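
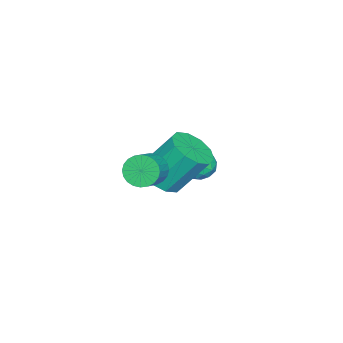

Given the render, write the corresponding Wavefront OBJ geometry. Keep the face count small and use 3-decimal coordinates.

v -1.206 -2.006 -0.336
v -0.387 -2.426 0.169
v -0.854 -1.233 1.92
v -1.674 -0.814 1.416
v -0.181 -1.893 -0.14
v -0.648 -0.7 1.612
v -0.367 -1.403 -0.523
v -0.834 -0.211 1.229
v -0.874 -1.144 -0.834
v -1.341 0.049 0.917
v -1.508 -1.214 -0.956
v -1.975 -0.021 0.796
v -2.026 -1.587 -0.84
v -2.493 -0.394 0.911
v -2.232 -2.12 -0.532
v -2.699 -0.927 1.22
v -2.046 -2.609 -0.149
v -2.513 -1.417 1.603
v -1.539 -2.869 0.163
v -2.006 -1.676 1.914
v -0.905 -2.799 0.284
v -1.372 -1.606 2.036
v 0.701 -1.556 1.447
v 0.992 -1.132 0.874
v 1.911 -1.08 1.38
v 1.619 -1.504 1.953
v 0.881 -0.919 1.054
v 1.8 -0.867 1.56
v 0.743 -0.803 1.294
v 1.661 -0.751 1.8
v 0.597 -0.801 1.557
v 1.516 -0.749 2.063
v 0.468 -0.914 1.803
v 1.387 -0.862 2.309
v 0.374 -1.125 1.995
v 1.293 -1.073 2.501
v 0.33 -1.402 2.104
v 1.248 -1.35 2.61
v 0.342 -1.702 2.113
v 1.261 -1.65 2.619
v 0.409 -1.98 2.02
v 1.328 -1.928 2.526
v 0.52 -2.193 1.84
v 1.439 -2.141 2.346
v 0.659 -2.309 1.6
v 1.577 -2.257 2.106
v 0.804 -2.311 1.337
v 1.723 -2.259 1.843
v 0.933 -2.198 1.091
v 1.852 -2.146 1.597
v 1.027 -1.987 0.899
v 1.946 -1.935 1.405
v 1.072 -1.71 0.79
v 1.99 -1.658 1.296
v 1.059 -1.41 0.781
v 1.978 -1.358 1.287
v -4.08 -0.835 -1.078
v -3.612 -1.325 -0.615
v -4.288 -1.835 -1.925
v -3.82 -2.325 -1.462
v -4.55 -2.072 -1.185
v -4.421 -1.454 -0.661
v -3.479 -1.706 -1.879
v -3.35 -1.088 -1.355
v -3.241 -1.863 -1.11
v -3.903 -2.089 -0.681
v -3.997 -1.071 -1.859
v -4.659 -1.297 -1.43
v -3.828 -0.992 -0.772
v -4.072 -2.168 -1.768
v -4.501 -2.019 -1.605
v -4.226 -2.307 -1.333
v -4.303 -1.068 -0.799
v -4.029 -1.356 -0.527
v -4.579 -1.795 -0.862
v -3.871 -1.804 -2.013
v -3.597 -2.092 -1.741
v -3.674 -0.853 -1.207
v -3.399 -1.141 -0.935
v -3.321 -1.365 -1.678
v -3.335 -1.597 -0.791
v -3.457 -2.184 -1.289
v -3.256 -1.821 -1.534
v -3.181 -1.458 -1.226
v -3.724 -1.729 -0.539
v -3.846 -2.317 -1.037
v -4.275 -2.168 -0.874
v -4.199 -1.805 -0.566
v -3.506 -2.046 -0.83
v -4.054 -0.843 -1.503
v -4.176 -1.431 -2.001
v -3.701 -1.355 -1.974
v -3.625 -0.992 -1.666
v -4.443 -0.976 -1.251
v -4.565 -1.563 -1.749
v -4.719 -1.702 -1.314
v -4.644 -1.339 -1.006
v -4.394 -1.114 -1.71
f 2 1 5
f 2 5 3
f 3 5 6
f 3 6 4
f 5 1 7
f 5 7 6
f 6 7 8
f 6 8 4
f 7 1 9
f 7 9 8
f 8 9 10
f 8 10 4
f 9 1 11
f 9 11 10
f 10 11 12
f 10 12 4
f 11 1 13
f 11 13 12
f 12 13 14
f 12 14 4
f 13 1 15
f 13 15 14
f 14 15 16
f 14 16 4
f 15 1 17
f 15 17 16
f 16 17 18
f 16 18 4
f 17 1 19
f 17 19 18
f 18 19 20
f 18 20 4
f 19 1 21
f 19 21 20
f 20 21 22
f 20 22 4
f 21 1 2
f 21 2 22
f 22 2 3
f 22 3 4
f 24 23 27
f 24 27 25
f 25 27 28
f 25 28 26
f 27 23 29
f 27 29 28
f 28 29 30
f 28 30 26
f 29 23 31
f 29 31 30
f 30 31 32
f 30 32 26
f 31 23 33
f 31 33 32
f 32 33 34
f 32 34 26
f 33 23 35
f 33 35 34
f 34 35 36
f 34 36 26
f 35 23 37
f 35 37 36
f 36 37 38
f 36 38 26
f 37 23 39
f 37 39 38
f 38 39 40
f 38 40 26
f 39 23 41
f 39 41 40
f 40 41 42
f 40 42 26
f 41 23 43
f 41 43 42
f 42 43 44
f 42 44 26
f 43 23 45
f 43 45 44
f 44 45 46
f 44 46 26
f 45 23 47
f 45 47 46
f 46 47 48
f 46 48 26
f 47 23 49
f 47 49 48
f 48 49 50
f 48 50 26
f 49 23 51
f 49 51 50
f 50 51 52
f 50 52 26
f 51 23 53
f 51 53 52
f 52 53 54
f 52 54 26
f 53 23 55
f 53 55 54
f 54 55 56
f 54 56 26
f 55 23 24
f 55 24 56
f 56 24 25
f 56 25 26
f 57 94 73
f 94 68 97
f 73 97 62
f 94 97 73
f 57 73 69
f 73 62 74
f 69 74 58
f 73 74 69
f 57 69 78
f 69 58 79
f 78 79 64
f 69 79 78
f 57 78 90
f 78 64 93
f 90 93 67
f 78 93 90
f 57 90 94
f 90 67 98
f 94 98 68
f 90 98 94
f 58 74 85
f 74 62 88
f 85 88 66
f 74 88 85
f 62 97 75
f 97 68 96
f 75 96 61
f 97 96 75
f 68 98 95
f 98 67 91
f 95 91 59
f 98 91 95
f 67 93 92
f 93 64 80
f 92 80 63
f 93 80 92
f 64 79 84
f 79 58 81
f 84 81 65
f 79 81 84
f 60 86 72
f 86 66 87
f 72 87 61
f 86 87 72
f 60 72 70
f 72 61 71
f 70 71 59
f 72 71 70
f 60 70 77
f 70 59 76
f 77 76 63
f 70 76 77
f 60 77 82
f 77 63 83
f 82 83 65
f 77 83 82
f 60 82 86
f 82 65 89
f 86 89 66
f 82 89 86
f 61 87 75
f 87 66 88
f 75 88 62
f 87 88 75
f 59 71 95
f 71 61 96
f 95 96 68
f 71 96 95
f 63 76 92
f 76 59 91
f 92 91 67
f 76 91 92
f 65 83 84
f 83 63 80
f 84 80 64
f 83 80 84
f 66 89 85
f 89 65 81
f 85 81 58
f 89 81 85



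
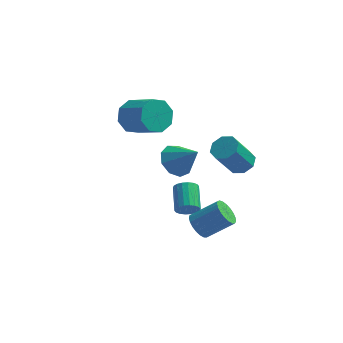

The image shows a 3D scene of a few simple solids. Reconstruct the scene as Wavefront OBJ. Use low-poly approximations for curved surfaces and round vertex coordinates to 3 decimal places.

v -2.091 2.533 -0.27
v -1.437 2.402 -0.96
v -0.969 2.127 0.87
v -1.423 3.025 -0.753
v -1.721 3.418 -0.319
v -2.192 3.397 0.138
v -2.616 2.972 0.404
v -2.795 2.341 0.355
v -2.644 1.801 0.013
v -2.234 1.603 -0.46
v -1.758 1.841 -0.845
v -4.161 2.641 2.546
v -3.847 2.261 1.711
v -2.526 1.399 2.598
v -2.839 1.779 3.434
v -3.526 2.912 1.865
v -2.205 2.05 2.752
v -3.576 3.404 2.418
v -2.255 2.543 3.305
v -3.969 3.45 3.046
v -2.648 2.588 3.934
v -4.474 3.021 3.382
v -3.153 2.159 4.269
v -4.795 2.37 3.228
v -3.474 1.508 4.115
v -4.745 1.877 2.675
v -3.424 1.016 3.562
v -4.352 1.832 2.046
v -3.031 0.97 2.934
v 0.196 -3.513 0.344
v 0.636 -3.567 -0.198
v 1.823 -3.261 0.734
v 1.384 -3.207 1.276
v 0.567 -3.284 -0.204
v 1.755 -2.978 0.728
v 0.435 -3.041 -0.114
v 1.622 -2.735 0.818
v 0.261 -2.879 0.054
v 1.448 -2.573 0.986
v 0.076 -2.827 0.273
v 1.263 -2.521 1.205
v -0.088 -2.893 0.504
v 1.099 -2.588 1.436
v -0.203 -3.067 0.707
v 0.984 -2.762 1.639
v -0.249 -3.318 0.848
v 0.938 -3.012 1.78
v -0.218 -3.602 0.901
v 0.969 -3.297 1.833
v -0.115 -3.871 0.858
v 1.072 -3.566 1.79
v 0.042 -4.078 0.727
v 1.229 -3.773 1.659
v 0.225 -4.187 0.529
v 1.412 -3.882 1.461
v 0.403 -4.18 0.299
v 1.591 -3.874 1.231
v 0.546 -4.057 0.077
v 1.733 -3.752 1.009
v 0.628 -3.84 -0.099
v 1.816 -3.535 0.833
v -0.35 -3.268 1.169
v 0.012 -3.386 1.607
v -0.307 -2.21 2.188
v -0.67 -2.092 1.751
v 0.164 -3.261 1.438
v -0.156 -2.086 2.02
v 0.213 -3.138 1.217
v -0.106 -1.963 1.798
v 0.151 -3.041 0.986
v -0.168 -1.865 1.567
v -0.01 -2.989 0.791
v -0.33 -1.813 1.373
v -0.239 -2.992 0.672
v -0.558 -1.816 1.253
v -0.489 -3.049 0.651
v -0.809 -1.873 1.232
v -0.713 -3.15 0.732
v -1.032 -1.974 1.313
v -0.864 -3.274 0.9
v -1.184 -2.099 1.482
v -0.914 -3.397 1.122
v -1.233 -2.222 1.703
v -0.852 -3.495 1.353
v -1.171 -2.319 1.934
v -0.69 -3.547 1.547
v -1.01 -2.371 2.129
v -0.462 -3.544 1.667
v -0.781 -2.368 2.248
v -0.211 -3.487 1.688
v -0.531 -2.311 2.269
v 1.013 2.642 0.064
v 1.665 2.765 0.413
v 0.98 1.98 1.966
v 0.327 1.858 1.616
v 1.298 3.203 0.473
v 0.613 2.418 2.025
v 0.764 3.312 0.292
v 0.079 2.527 1.845
v 0.376 3.029 -0.022
v -0.309 2.244 1.531
v 0.36 2.52 -0.286
v -0.325 1.735 1.267
v 0.727 2.082 -0.345
v 0.042 1.297 1.207
v 1.261 1.973 -0.165
v 0.576 1.188 1.388
v 1.649 2.256 0.149
v 0.964 1.471 1.702
f 2 1 4
f 2 4 3
f 4 1 5
f 4 5 3
f 5 1 6
f 5 6 3
f 6 1 7
f 6 7 3
f 7 1 8
f 7 8 3
f 8 1 9
f 8 9 3
f 9 1 10
f 9 10 3
f 10 1 11
f 10 11 3
f 11 1 2
f 11 2 3
f 13 12 16
f 13 16 14
f 14 16 17
f 14 17 15
f 16 12 18
f 16 18 17
f 17 18 19
f 17 19 15
f 18 12 20
f 18 20 19
f 19 20 21
f 19 21 15
f 20 12 22
f 20 22 21
f 21 22 23
f 21 23 15
f 22 12 24
f 22 24 23
f 23 24 25
f 23 25 15
f 24 12 26
f 24 26 25
f 25 26 27
f 25 27 15
f 26 12 28
f 26 28 27
f 27 28 29
f 27 29 15
f 28 12 13
f 28 13 29
f 29 13 14
f 29 14 15
f 31 30 34
f 31 34 32
f 32 34 35
f 32 35 33
f 34 30 36
f 34 36 35
f 35 36 37
f 35 37 33
f 36 30 38
f 36 38 37
f 37 38 39
f 37 39 33
f 38 30 40
f 38 40 39
f 39 40 41
f 39 41 33
f 40 30 42
f 40 42 41
f 41 42 43
f 41 43 33
f 42 30 44
f 42 44 43
f 43 44 45
f 43 45 33
f 44 30 46
f 44 46 45
f 45 46 47
f 45 47 33
f 46 30 48
f 46 48 47
f 47 48 49
f 47 49 33
f 48 30 50
f 48 50 49
f 49 50 51
f 49 51 33
f 50 30 52
f 50 52 51
f 51 52 53
f 51 53 33
f 52 30 54
f 52 54 53
f 53 54 55
f 53 55 33
f 54 30 56
f 54 56 55
f 55 56 57
f 55 57 33
f 56 30 58
f 56 58 57
f 57 58 59
f 57 59 33
f 58 30 60
f 58 60 59
f 59 60 61
f 59 61 33
f 60 30 31
f 60 31 61
f 61 31 32
f 61 32 33
f 63 62 66
f 63 66 64
f 64 66 67
f 64 67 65
f 66 62 68
f 66 68 67
f 67 68 69
f 67 69 65
f 68 62 70
f 68 70 69
f 69 70 71
f 69 71 65
f 70 62 72
f 70 72 71
f 71 72 73
f 71 73 65
f 72 62 74
f 72 74 73
f 73 74 75
f 73 75 65
f 74 62 76
f 74 76 75
f 75 76 77
f 75 77 65
f 76 62 78
f 76 78 77
f 77 78 79
f 77 79 65
f 78 62 80
f 78 80 79
f 79 80 81
f 79 81 65
f 80 62 82
f 80 82 81
f 81 82 83
f 81 83 65
f 82 62 84
f 82 84 83
f 83 84 85
f 83 85 65
f 84 62 86
f 84 86 85
f 85 86 87
f 85 87 65
f 86 62 88
f 86 88 87
f 87 88 89
f 87 89 65
f 88 62 90
f 88 90 89
f 89 90 91
f 89 91 65
f 90 62 63
f 90 63 91
f 91 63 64
f 91 64 65
f 93 92 96
f 93 96 94
f 94 96 97
f 94 97 95
f 96 92 98
f 96 98 97
f 97 98 99
f 97 99 95
f 98 92 100
f 98 100 99
f 99 100 101
f 99 101 95
f 100 92 102
f 100 102 101
f 101 102 103
f 101 103 95
f 102 92 104
f 102 104 103
f 103 104 105
f 103 105 95
f 104 92 106
f 104 106 105
f 105 106 107
f 105 107 95
f 106 92 108
f 106 108 107
f 107 108 109
f 107 109 95
f 108 92 93
f 108 93 109
f 109 93 94
f 109 94 95



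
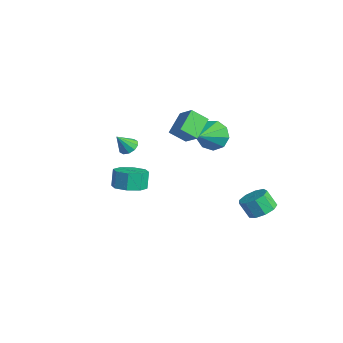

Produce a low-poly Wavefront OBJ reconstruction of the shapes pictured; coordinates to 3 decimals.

v 3.136 -3.472 0.18
v 3.898 -3.912 0.51
v 3.586 -3.689 1.53
v 2.824 -3.248 1.2
v 4.014 -3.212 0.392
v 3.702 -2.988 1.412
v 3.616 -2.664 0.15
v 3.303 -2.44 1.17
v 2.937 -2.589 -0.075
v 2.624 -2.366 0.945
v 2.374 -3.031 -0.15
v 2.062 -2.808 0.87
v 2.258 -3.732 -0.032
v 1.946 -3.508 0.988
v 2.657 -4.28 0.21
v 2.344 -4.056 1.23
v 3.336 -4.354 0.435
v 3.023 -4.131 1.455
v -1.308 0.611 0.809
v -2.162 1.64 1.613
v -0.966 1.47 0.075
v -1.82 2.498 0.879
v -0.28 0.862 1.581
v -1.134 1.89 2.385
v 0.062 1.72 0.847
v -0.792 2.749 1.651
v -0.539 -2.05 0.773
v -0.231 -2.472 0.458
v -0.501 -2.75 1.747
v 0.02 -2.238 0.616
v 0.056 -1.933 0.834
v -0.134 -1.672 1.028
v -0.48 -1.556 1.125
v -0.848 -1.629 1.087
v -1.098 -1.862 0.93
v -1.135 -2.168 0.712
v -0.944 -2.429 0.517
v -0.599 -2.545 0.42
v 3.905 3.867 -3.145
v 4.447 3.188 -3.195
v 4.017 2.774 -2.224
v 3.475 3.453 -2.175
v 4.703 3.632 -2.892
v 4.273 3.217 -1.921
v 4.586 4.186 -2.708
v 4.156 3.771 -1.737
v 4.15 4.59 -2.728
v 3.72 4.176 -1.757
v 3.6 4.657 -2.944
v 3.169 4.242 -1.973
v 3.192 4.354 -3.254
v 2.762 3.939 -2.283
v 3.118 3.823 -3.513
v 2.688 3.409 -2.542
v 3.412 3.313 -3.6
v 2.982 2.899 -2.63
v 3.937 3.063 -3.475
v 3.507 2.648 -2.504
v -2.228 3.642 -0.68
v -1.726 3.469 -1.597
v -1.372 2.418 0.02
v -1.358 3.952 -1.201
v -1.398 4.291 -0.561
v -1.825 4.326 0.023
v -2.441 4.041 0.279
v -2.958 3.57 0.085
v -3.132 3.133 -0.466
v -2.884 2.934 -1.118
v -2.328 3.067 -1.564
f 2 1 5
f 2 5 3
f 3 5 6
f 3 6 4
f 5 1 7
f 5 7 6
f 6 7 8
f 6 8 4
f 7 1 9
f 7 9 8
f 8 9 10
f 8 10 4
f 9 1 11
f 9 11 10
f 10 11 12
f 10 12 4
f 11 1 13
f 11 13 12
f 12 13 14
f 12 14 4
f 13 1 15
f 13 15 14
f 14 15 16
f 14 16 4
f 15 1 17
f 15 17 16
f 16 17 18
f 16 18 4
f 17 1 2
f 17 2 18
f 18 2 3
f 18 3 4
f 20 22 19
f 23 20 19
f 19 22 21
f 21 23 19
f 20 26 22
f 24 20 23
f 24 26 20
f 22 26 21
f 25 23 21
f 21 26 25
f 25 24 23
f 26 24 25
f 28 27 30
f 28 30 29
f 30 27 31
f 30 31 29
f 31 27 32
f 31 32 29
f 32 27 33
f 32 33 29
f 33 27 34
f 33 34 29
f 34 27 35
f 34 35 29
f 35 27 36
f 35 36 29
f 36 27 37
f 36 37 29
f 37 27 38
f 37 38 29
f 38 27 28
f 38 28 29
f 40 39 43
f 40 43 41
f 41 43 44
f 41 44 42
f 43 39 45
f 43 45 44
f 44 45 46
f 44 46 42
f 45 39 47
f 45 47 46
f 46 47 48
f 46 48 42
f 47 39 49
f 47 49 48
f 48 49 50
f 48 50 42
f 49 39 51
f 49 51 50
f 50 51 52
f 50 52 42
f 51 39 53
f 51 53 52
f 52 53 54
f 52 54 42
f 53 39 55
f 53 55 54
f 54 55 56
f 54 56 42
f 55 39 57
f 55 57 56
f 56 57 58
f 56 58 42
f 57 39 40
f 57 40 58
f 58 40 41
f 58 41 42
f 60 59 62
f 60 62 61
f 62 59 63
f 62 63 61
f 63 59 64
f 63 64 61
f 64 59 65
f 64 65 61
f 65 59 66
f 65 66 61
f 66 59 67
f 66 67 61
f 67 59 68
f 67 68 61
f 68 59 69
f 68 69 61
f 69 59 60
f 69 60 61



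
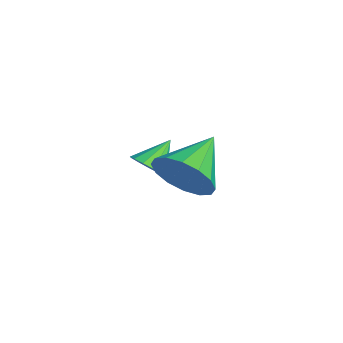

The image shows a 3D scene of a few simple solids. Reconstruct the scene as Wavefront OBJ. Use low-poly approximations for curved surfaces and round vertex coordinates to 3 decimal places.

v -1.344 0.537 -0.29
v -0.759 0.592 0.012
v -1.816 1.303 0.49
v -0.766 0.855 -0.251
v -0.957 1.017 -0.526
v -1.27 1.027 -0.726
v -1.607 0.881 -0.787
v -1.86 0.627 -0.691
v -1.949 0.343 -0.467
v -1.846 0.122 -0.186
v -1.583 0.032 0.061
v -1.244 0.103 0.197
v -0.937 0.312 0.179
v 2.09 0.906 1.639
v 2.776 1.205 2.333
v 0.89 2.034 2.341
v 2.844 1.532 1.924
v 2.71 1.691 1.439
v 2.41 1.64 1.007
v 2.025 1.393 0.745
v 1.657 1.015 0.723
v 1.405 0.608 0.946
v 1.337 0.281 1.355
v 1.471 0.121 1.84
v 1.771 0.173 2.271
v 2.156 0.42 2.534
v 2.524 0.798 2.556
f 2 1 4
f 2 4 3
f 4 1 5
f 4 5 3
f 5 1 6
f 5 6 3
f 6 1 7
f 6 7 3
f 7 1 8
f 7 8 3
f 8 1 9
f 8 9 3
f 9 1 10
f 9 10 3
f 10 1 11
f 10 11 3
f 11 1 12
f 11 12 3
f 12 1 13
f 12 13 3
f 13 1 2
f 13 2 3
f 15 14 17
f 15 17 16
f 17 14 18
f 17 18 16
f 18 14 19
f 18 19 16
f 19 14 20
f 19 20 16
f 20 14 21
f 20 21 16
f 21 14 22
f 21 22 16
f 22 14 23
f 22 23 16
f 23 14 24
f 23 24 16
f 24 14 25
f 24 25 16
f 25 14 26
f 25 26 16
f 26 14 27
f 26 27 16
f 27 14 15
f 27 15 16



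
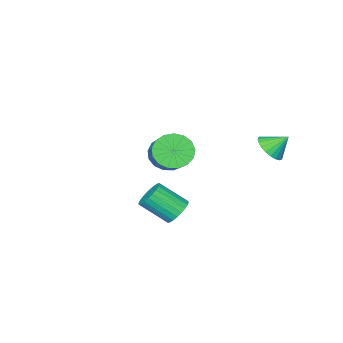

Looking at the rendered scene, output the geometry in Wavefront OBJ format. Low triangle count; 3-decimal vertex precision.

v -2.525 1.864 -0.542
v -1.808 1.974 -0.119
v -3.095 2.476 0.262
v -1.811 2.252 -0.332
v -1.937 2.462 -0.581
v -2.164 2.568 -0.823
v -2.455 2.553 -1.017
v -2.757 2.419 -1.129
v -3.019 2.189 -1.139
v -3.196 1.902 -1.046
v -3.257 1.609 -0.866
v -3.192 1.36 -0.63
v -3.011 1.198 -0.379
v -2.746 1.151 -0.156
v -2.443 1.228 0
v -2.155 1.414 0.063
v -1.93 1.678 0.02
v -1.599 -4.016 -3.014
v -0.989 -3.765 -3.831
v -0.051 -2.434 -2.723
v -0.661 -2.684 -1.906
v -1.381 -3.453 -3.874
v -0.443 -2.122 -2.765
v -1.823 -3.271 -3.719
v -0.885 -1.939 -2.611
v -2.214 -3.258 -3.403
v -1.276 -1.927 -2.295
v -2.464 -3.42 -2.998
v -1.525 -2.089 -1.89
v -2.515 -3.718 -2.597
v -1.577 -2.386 -1.488
v -2.357 -4.084 -2.291
v -1.419 -2.752 -1.182
v -2.025 -4.434 -2.151
v -1.087 -3.103 -1.042
v -1.596 -4.689 -2.208
v -0.658 -3.358 -1.1
v -1.167 -4.789 -2.451
v -0.229 -3.458 -1.342
v -0.837 -4.712 -2.822
v 0.101 -3.381 -1.714
v -0.682 -4.476 -3.238
v 0.256 -3.145 -2.129
v -0.737 -4.134 -3.602
v 0.201 -2.803 -2.493
v 3.106 1.666 -2.533
v 3.746 2.048 -2.612
v 4.514 0.977 -1.586
v 3.874 0.594 -1.507
v 3.627 2.184 -2.382
v 4.395 1.113 -1.356
v 3.428 2.24 -2.174
v 4.196 1.169 -1.149
v 3.181 2.209 -2.021
v 3.949 1.138 -0.996
v 2.922 2.095 -1.946
v 3.69 1.024 -0.921
v 2.691 1.916 -1.961
v 3.459 0.845 -0.935
v 2.523 1.699 -2.062
v 3.291 0.628 -1.036
v 2.444 1.476 -2.235
v 3.212 0.405 -1.209
v 2.466 1.283 -2.454
v 3.234 0.212 -1.428
v 2.585 1.147 -2.684
v 3.353 0.076 -1.658
v 2.784 1.091 -2.891
v 3.552 0.02 -1.866
v 3.031 1.122 -3.044
v 3.799 0.051 -2.019
v 3.29 1.236 -3.119
v 4.058 0.165 -2.094
v 3.521 1.415 -3.105
v 4.289 0.344 -2.079
v 3.689 1.632 -3.004
v 4.457 0.561 -1.978
v 3.768 1.855 -2.831
v 4.536 0.784 -1.805
f 2 1 4
f 2 4 3
f 4 1 5
f 4 5 3
f 5 1 6
f 5 6 3
f 6 1 7
f 6 7 3
f 7 1 8
f 7 8 3
f 8 1 9
f 8 9 3
f 9 1 10
f 9 10 3
f 10 1 11
f 10 11 3
f 11 1 12
f 11 12 3
f 12 1 13
f 12 13 3
f 13 1 14
f 13 14 3
f 14 1 15
f 14 15 3
f 15 1 16
f 15 16 3
f 16 1 17
f 16 17 3
f 17 1 2
f 17 2 3
f 19 18 22
f 19 22 20
f 20 22 23
f 20 23 21
f 22 18 24
f 22 24 23
f 23 24 25
f 23 25 21
f 24 18 26
f 24 26 25
f 25 26 27
f 25 27 21
f 26 18 28
f 26 28 27
f 27 28 29
f 27 29 21
f 28 18 30
f 28 30 29
f 29 30 31
f 29 31 21
f 30 18 32
f 30 32 31
f 31 32 33
f 31 33 21
f 32 18 34
f 32 34 33
f 33 34 35
f 33 35 21
f 34 18 36
f 34 36 35
f 35 36 37
f 35 37 21
f 36 18 38
f 36 38 37
f 37 38 39
f 37 39 21
f 38 18 40
f 38 40 39
f 39 40 41
f 39 41 21
f 40 18 42
f 40 42 41
f 41 42 43
f 41 43 21
f 42 18 44
f 42 44 43
f 43 44 45
f 43 45 21
f 44 18 19
f 44 19 45
f 45 19 20
f 45 20 21
f 47 46 50
f 47 50 48
f 48 50 51
f 48 51 49
f 50 46 52
f 50 52 51
f 51 52 53
f 51 53 49
f 52 46 54
f 52 54 53
f 53 54 55
f 53 55 49
f 54 46 56
f 54 56 55
f 55 56 57
f 55 57 49
f 56 46 58
f 56 58 57
f 57 58 59
f 57 59 49
f 58 46 60
f 58 60 59
f 59 60 61
f 59 61 49
f 60 46 62
f 60 62 61
f 61 62 63
f 61 63 49
f 62 46 64
f 62 64 63
f 63 64 65
f 63 65 49
f 64 46 66
f 64 66 65
f 65 66 67
f 65 67 49
f 66 46 68
f 66 68 67
f 67 68 69
f 67 69 49
f 68 46 70
f 68 70 69
f 69 70 71
f 69 71 49
f 70 46 72
f 70 72 71
f 71 72 73
f 71 73 49
f 72 46 74
f 72 74 73
f 73 74 75
f 73 75 49
f 74 46 76
f 74 76 75
f 75 76 77
f 75 77 49
f 76 46 78
f 76 78 77
f 77 78 79
f 77 79 49
f 78 46 47
f 78 47 79
f 79 47 48
f 79 48 49



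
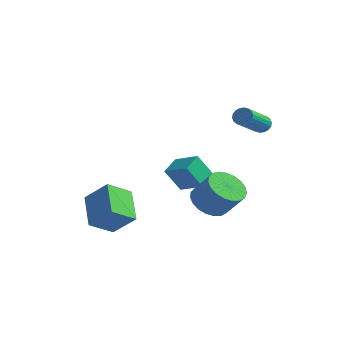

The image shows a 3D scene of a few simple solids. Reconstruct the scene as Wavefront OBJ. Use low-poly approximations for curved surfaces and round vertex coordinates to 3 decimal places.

v 2.062 3.483 0.856
v 2.402 3.711 1.193
v 2.498 1.965 2.281
v 2.158 1.737 1.944
v 2.193 3.76 1.289
v 2.288 2.013 2.377
v 1.957 3.754 1.299
v 2.052 2.007 2.387
v 1.742 3.694 1.222
v 1.837 1.947 2.31
v 1.591 3.592 1.072
v 1.686 1.846 2.16
v 1.533 3.469 0.88
v 1.628 1.723 1.968
v 1.58 3.349 0.682
v 1.675 1.602 1.77
v 1.722 3.255 0.519
v 1.818 1.509 1.607
v 1.932 3.207 0.423
v 2.027 1.46 1.511
v 2.168 3.213 0.413
v 2.263 1.466 1.501
v 2.383 3.273 0.49
v 2.478 1.526 1.578
v 2.534 3.374 0.64
v 2.629 1.628 1.728
v 2.592 3.497 0.832
v 2.687 1.751 1.92
v 2.545 3.618 1.03
v 2.64 1.871 2.118
v 1.2 0.478 -3.369
v 1.834 1.121 -3.885
v 2.854 1.126 -2.627
v 2.22 0.482 -2.111
v 1.575 1.398 -3.676
v 2.595 1.402 -2.418
v 1.251 1.515 -3.415
v 2.271 1.52 -2.156
v 0.919 1.454 -3.145
v 1.939 1.458 -1.887
v 0.635 1.223 -2.914
v 1.655 1.228 -1.656
v 0.449 0.864 -2.762
v 1.469 0.868 -1.503
v 0.393 0.438 -2.715
v 1.413 0.442 -1.456
v 0.476 0.018 -2.781
v 1.496 0.023 -1.522
v 0.684 -0.321 -2.949
v 1.704 -0.317 -1.69
v 0.982 -0.523 -3.189
v 2.002 -0.519 -1.93
v 1.317 -0.552 -3.461
v 2.337 -0.547 -2.202
v 1.632 -0.402 -3.716
v 2.652 -0.398 -2.458
v 1.873 -0.101 -3.912
v 2.893 -0.096 -2.654
v 1.997 0.301 -4.014
v 3.017 0.306 -2.756
v 1.983 0.733 -4.005
v 3.003 0.738 -2.746
v -2.37 -4.008 -4.174
v -3.544 -2.826 -3.16
v -1.87 -2.84 -4.954
v -3.043 -1.659 -3.939
v -1.197 -3.781 -3.081
v -2.37 -2.6 -2.066
v -0.696 -2.614 -3.86
v -1.87 -1.432 -2.846
v -2.576 2.099 -2.947
v -1.217 2.039 -2.364
v -2.699 3.182 -2.549
v -1.34 3.122 -1.966
v -2 2.638 -4.234
v -0.641 2.578 -3.651
v -2.123 3.721 -3.836
v -0.764 3.661 -3.253
f 2 1 5
f 2 5 3
f 3 5 6
f 3 6 4
f 5 1 7
f 5 7 6
f 6 7 8
f 6 8 4
f 7 1 9
f 7 9 8
f 8 9 10
f 8 10 4
f 9 1 11
f 9 11 10
f 10 11 12
f 10 12 4
f 11 1 13
f 11 13 12
f 12 13 14
f 12 14 4
f 13 1 15
f 13 15 14
f 14 15 16
f 14 16 4
f 15 1 17
f 15 17 16
f 16 17 18
f 16 18 4
f 17 1 19
f 17 19 18
f 18 19 20
f 18 20 4
f 19 1 21
f 19 21 20
f 20 21 22
f 20 22 4
f 21 1 23
f 21 23 22
f 22 23 24
f 22 24 4
f 23 1 25
f 23 25 24
f 24 25 26
f 24 26 4
f 25 1 27
f 25 27 26
f 26 27 28
f 26 28 4
f 27 1 29
f 27 29 28
f 28 29 30
f 28 30 4
f 29 1 2
f 29 2 30
f 30 2 3
f 30 3 4
f 32 31 35
f 32 35 33
f 33 35 36
f 33 36 34
f 35 31 37
f 35 37 36
f 36 37 38
f 36 38 34
f 37 31 39
f 37 39 38
f 38 39 40
f 38 40 34
f 39 31 41
f 39 41 40
f 40 41 42
f 40 42 34
f 41 31 43
f 41 43 42
f 42 43 44
f 42 44 34
f 43 31 45
f 43 45 44
f 44 45 46
f 44 46 34
f 45 31 47
f 45 47 46
f 46 47 48
f 46 48 34
f 47 31 49
f 47 49 48
f 48 49 50
f 48 50 34
f 49 31 51
f 49 51 50
f 50 51 52
f 50 52 34
f 51 31 53
f 51 53 52
f 52 53 54
f 52 54 34
f 53 31 55
f 53 55 54
f 54 55 56
f 54 56 34
f 55 31 57
f 55 57 56
f 56 57 58
f 56 58 34
f 57 31 59
f 57 59 58
f 58 59 60
f 58 60 34
f 59 31 61
f 59 61 60
f 60 61 62
f 60 62 34
f 61 31 32
f 61 32 62
f 62 32 33
f 62 33 34
f 64 66 63
f 67 64 63
f 63 66 65
f 65 67 63
f 64 70 66
f 68 64 67
f 68 70 64
f 66 70 65
f 69 67 65
f 65 70 69
f 69 68 67
f 70 68 69
f 72 74 71
f 75 72 71
f 71 74 73
f 73 75 71
f 72 78 74
f 76 72 75
f 76 78 72
f 74 78 73
f 77 75 73
f 73 78 77
f 77 76 75
f 78 76 77



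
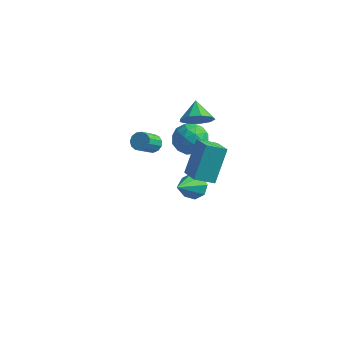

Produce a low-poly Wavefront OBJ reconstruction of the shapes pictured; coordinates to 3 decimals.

v 1.45 0.189 -4.289
v 2.201 -0.04 -4.487
v 1.29 -1.509 -2.931
v 2.191 0.348 -4.004
v 1.747 0.642 -3.687
v 1.129 0.672 -3.724
v 0.699 0.418 -4.091
v 0.709 0.03 -4.575
v 1.153 -0.265 -4.891
v 1.771 -0.294 -4.855
v 1.562 0.372 0.225
v 2.015 0.048 1.066
v 1.185 -1.168 -0.166
v 1.638 -1.492 0.675
v 0.779 -0.967 0.736
v 1.012 -0.015 0.978
v 2.188 -1.105 -0.078
v 2.421 -0.153 0.164
v 2.403 -0.865 0.879
v 1.532 -0.78 1.382
v 1.668 -0.34 -0.482
v 0.797 -0.255 0.021
v 1.822 0.345 0.68
v 1.378 -1.465 0.22
v 0.873 -1.156 0.256
v 1.14 -1.347 0.75
v 1.232 0.309 0.628
v 1.499 0.118 1.122
v 0.772 -0.479 0.928
v 1.701 -1.238 -0.222
v 1.968 -1.429 0.272
v 2.06 0.227 0.15
v 2.327 0.036 0.644
v 2.428 -0.641 -0.028
v 2.316 -0.382 1.064
v 2.094 -1.288 0.834
v 2.417 -1.06 0.392
v 2.554 -0.5 0.534
v 1.804 -0.332 1.36
v 1.582 -1.237 1.13
v 1.077 -0.928 1.166
v 1.214 -0.369 1.308
v 2.032 -0.869 1.25
v 1.618 0.117 -0.23
v 1.396 -0.788 -0.46
v 1.986 -0.751 -0.408
v 2.123 -0.192 -0.266
v 1.106 0.168 0.066
v 0.884 -0.738 -0.164
v 0.646 -0.62 0.366
v 0.783 -0.06 0.508
v 1.168 -0.251 -0.35
v 2.802 -3.881 1.058
v 2.892 -2.654 2.722
v 3.666 -3.294 0.578
v 3.756 -2.066 2.242
v 3.704 -4.734 1.638
v 3.794 -3.506 3.302
v 4.568 -4.146 1.158
v 4.658 -2.919 2.822
v -0.892 0.147 -1.527
v -0.656 -0.249 -1.88
v -0.893 -1.222 -0.945
v -1.128 -0.827 -0.593
v -0.412 -0.132 -1.697
v -0.649 -1.106 -0.762
v -0.32 0.073 -1.46
v -0.557 -0.9 -0.525
v -0.41 0.302 -1.244
v -0.647 -0.671 -0.309
v -0.653 0.481 -1.119
v -0.889 -0.492 -0.184
v -0.971 0.555 -1.123
v -1.208 -0.419 -0.188
v -1.264 0.498 -1.256
v -1.501 -0.475 -0.321
v -1.439 0.33 -1.475
v -1.676 -0.643 -0.54
v -1.44 0.104 -1.711
v -1.677 -0.869 -0.776
v -1.267 -0.109 -1.888
v -1.504 -1.082 -0.953
v -0.975 -0.241 -1.951
v -1.211 -1.214 -1.016
v 2.276 -1.229 2.828
v 3.037 -1.168 3.323
v 1.784 -0.331 3.472
v 3.074 -0.793 2.828
v 2.738 -0.621 2.333
v 2.185 -0.735 2.069
v 1.675 -1.079 2.161
v 1.446 -1.494 2.564
v 1.605 -1.785 3.091
v 2.078 -1.816 3.495
v 2.643 -1.572 3.586
f 2 1 4
f 2 4 3
f 4 1 5
f 4 5 3
f 5 1 6
f 5 6 3
f 6 1 7
f 6 7 3
f 7 1 8
f 7 8 3
f 8 1 9
f 8 9 3
f 9 1 10
f 9 10 3
f 10 1 2
f 10 2 3
f 11 48 27
f 48 22 51
f 27 51 16
f 48 51 27
f 11 27 23
f 27 16 28
f 23 28 12
f 27 28 23
f 11 23 32
f 23 12 33
f 32 33 18
f 23 33 32
f 11 32 44
f 32 18 47
f 44 47 21
f 32 47 44
f 11 44 48
f 44 21 52
f 48 52 22
f 44 52 48
f 12 28 39
f 28 16 42
f 39 42 20
f 28 42 39
f 16 51 29
f 51 22 50
f 29 50 15
f 51 50 29
f 22 52 49
f 52 21 45
f 49 45 13
f 52 45 49
f 21 47 46
f 47 18 34
f 46 34 17
f 47 34 46
f 18 33 38
f 33 12 35
f 38 35 19
f 33 35 38
f 14 40 26
f 40 20 41
f 26 41 15
f 40 41 26
f 14 26 24
f 26 15 25
f 24 25 13
f 26 25 24
f 14 24 31
f 24 13 30
f 31 30 17
f 24 30 31
f 14 31 36
f 31 17 37
f 36 37 19
f 31 37 36
f 14 36 40
f 36 19 43
f 40 43 20
f 36 43 40
f 15 41 29
f 41 20 42
f 29 42 16
f 41 42 29
f 13 25 49
f 25 15 50
f 49 50 22
f 25 50 49
f 17 30 46
f 30 13 45
f 46 45 21
f 30 45 46
f 19 37 38
f 37 17 34
f 38 34 18
f 37 34 38
f 20 43 39
f 43 19 35
f 39 35 12
f 43 35 39
f 54 56 53
f 57 54 53
f 53 56 55
f 55 57 53
f 54 60 56
f 58 54 57
f 58 60 54
f 56 60 55
f 59 57 55
f 55 60 59
f 59 58 57
f 60 58 59
f 62 61 65
f 62 65 63
f 63 65 66
f 63 66 64
f 65 61 67
f 65 67 66
f 66 67 68
f 66 68 64
f 67 61 69
f 67 69 68
f 68 69 70
f 68 70 64
f 69 61 71
f 69 71 70
f 70 71 72
f 70 72 64
f 71 61 73
f 71 73 72
f 72 73 74
f 72 74 64
f 73 61 75
f 73 75 74
f 74 75 76
f 74 76 64
f 75 61 77
f 75 77 76
f 76 77 78
f 76 78 64
f 77 61 79
f 77 79 78
f 78 79 80
f 78 80 64
f 79 61 81
f 79 81 80
f 80 81 82
f 80 82 64
f 81 61 83
f 81 83 82
f 82 83 84
f 82 84 64
f 83 61 62
f 83 62 84
f 84 62 63
f 84 63 64
f 86 85 88
f 86 88 87
f 88 85 89
f 88 89 87
f 89 85 90
f 89 90 87
f 90 85 91
f 90 91 87
f 91 85 92
f 91 92 87
f 92 85 93
f 92 93 87
f 93 85 94
f 93 94 87
f 94 85 95
f 94 95 87
f 95 85 86
f 95 86 87



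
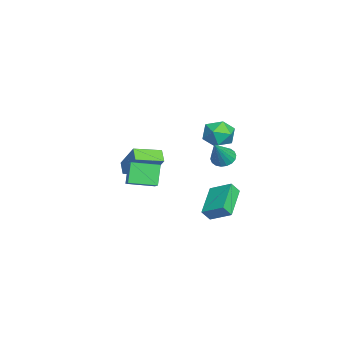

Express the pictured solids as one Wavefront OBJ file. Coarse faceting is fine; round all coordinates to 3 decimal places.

v -1.706 3.234 0.23
v -1.003 2.549 0.412
v -2.697 2.491 1.268
v -1.994 1.806 1.45
v -1.868 2.746 1.762
v -1.255 3.205 1.121
v -2.445 1.835 0.559
v -1.832 2.294 -0.082
v -1.459 1.684 0.615
v -1.102 2.248 1.359
v -2.598 2.792 0.321
v -2.241 3.356 1.065
v 1.647 -1.962 0.281
v 2.638 -1.73 0.898
v 1.447 -0.465 0.039
v 2.437 -0.233 0.656
v 2.363 -2.047 -0.836
v 3.353 -1.815 -0.219
v 2.162 -0.55 -1.078
v 3.153 -0.318 -0.461
v -3.783 -2.92 -2.615
v -2.948 -2.139 -1.036
v -4.425 -1.421 -3.018
v -3.589 -0.639 -1.439
v -3.071 -2.741 -3.081
v -2.235 -1.959 -1.502
v -3.712 -1.241 -3.484
v -2.877 -0.46 -1.905
v 3.428 2.996 1.861
v 3.886 3.452 1.684
v 4.372 2.584 3.239
v 3.701 3.608 1.858
v 3.461 3.643 2.032
v 3.216 3.55 2.173
v 3.012 3.347 2.252
v 2.89 3.075 2.253
v 2.875 2.787 2.177
v 2.97 2.54 2.039
v 3.155 2.384 1.865
v 3.394 2.349 1.691
v 3.64 2.442 1.55
v 3.844 2.645 1.471
v 3.966 2.918 1.469
v 3.98 3.206 1.545
v -1.928 2.078 -3.411
v -1.444 3.242 -2.735
v -2.107 2.524 -4.051
v -1.622 3.688 -3.375
v -0.018 1.732 -4.185
v 0.467 2.896 -3.509
v -0.196 2.178 -4.825
v 0.288 3.342 -4.149
f 1 12 6
f 1 6 2
f 1 2 8
f 1 8 11
f 1 11 12
f 2 6 10
f 6 12 5
f 12 11 3
f 11 8 7
f 8 2 9
f 4 10 5
f 4 5 3
f 4 3 7
f 4 7 9
f 4 9 10
f 5 10 6
f 3 5 12
f 7 3 11
f 9 7 8
f 10 9 2
f 14 16 13
f 17 14 13
f 13 16 15
f 15 17 13
f 14 20 16
f 18 14 17
f 18 20 14
f 16 20 15
f 19 17 15
f 15 20 19
f 19 18 17
f 20 18 19
f 22 24 21
f 25 22 21
f 21 24 23
f 23 25 21
f 22 28 24
f 26 22 25
f 26 28 22
f 24 28 23
f 27 25 23
f 23 28 27
f 27 26 25
f 28 26 27
f 30 29 32
f 30 32 31
f 32 29 33
f 32 33 31
f 33 29 34
f 33 34 31
f 34 29 35
f 34 35 31
f 35 29 36
f 35 36 31
f 36 29 37
f 36 37 31
f 37 29 38
f 37 38 31
f 38 29 39
f 38 39 31
f 39 29 40
f 39 40 31
f 40 29 41
f 40 41 31
f 41 29 42
f 41 42 31
f 42 29 43
f 42 43 31
f 43 29 44
f 43 44 31
f 44 29 30
f 44 30 31
f 46 48 45
f 49 46 45
f 45 48 47
f 47 49 45
f 46 52 48
f 50 46 49
f 50 52 46
f 48 52 47
f 51 49 47
f 47 52 51
f 51 50 49
f 52 50 51



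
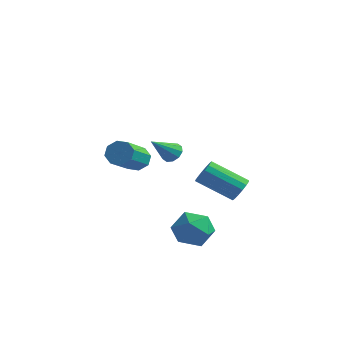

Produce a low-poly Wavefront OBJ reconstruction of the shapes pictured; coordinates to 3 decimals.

v 0.888 -1.951 -3.654
v 1.621 -2.499 -3.228
v 0.599 -3.161 -4.712
v 1.332 -3.709 -4.286
v 0.478 -3.527 -3.779
v 0.657 -2.779 -3.125
v 1.563 -2.881 -4.815
v 1.742 -2.133 -4.161
v 2.038 -3.074 -3.945
v 1.367 -3.473 -3.305
v 0.853 -2.187 -4.635
v 0.182 -2.586 -3.995
v 0.247 -3.079 0.284
v 0.576 -2.866 0.641
v -0.067 -4.121 1.196
v 0.279 -2.736 0.687
v -0.03 -2.737 0.579
v -0.233 -2.869 0.358
v -0.253 -3.081 0.109
v -0.081 -3.292 -0.073
v 0.216 -3.422 -0.119
v 0.525 -3.421 -0.011
v 0.728 -3.289 0.21
v 0.748 -3.077 0.459
v 0.052 2.404 -3.949
v 0.434 1.95 -3.659
v -1.111 1.303 -2.641
v -1.492 1.756 -2.931
v 0.453 2.224 -3.456
v -1.092 1.577 -2.438
v 0.364 2.546 -3.385
v -1.18 1.899 -2.367
v 0.192 2.83 -3.466
v -1.352 2.183 -2.447
v -0.017 3 -3.675
v -1.562 2.353 -2.657
v -0.208 3.01 -3.959
v -1.753 2.363 -2.94
v -0.329 2.857 -4.239
v -1.874 2.21 -3.221
v -0.348 2.583 -4.442
v -1.893 1.936 -3.424
v -0.26 2.261 -4.513
v -1.804 1.614 -3.495
v -0.088 1.977 -4.433
v -1.632 1.33 -3.414
v 0.122 1.807 -4.223
v -1.423 1.16 -3.205
v 0.313 1.797 -3.94
v -1.232 1.15 -2.921
v -4.05 0.302 -2.275
v -3.401 0.296 -2.511
v -3.042 -1.427 -1.48
v -3.69 -1.422 -1.245
v -3.448 0.559 -2.056
v -3.089 -1.165 -1.025
v -3.848 0.671 -1.729
v -3.488 -1.052 -0.698
v -4.365 0.567 -1.722
v -4.006 -1.156 -0.691
v -4.698 0.307 -2.04
v -4.339 -1.416 -1.009
v -4.651 0.045 -2.495
v -4.292 -1.679 -1.464
v -4.252 -0.068 -2.822
v -3.892 -1.791 -1.791
v -3.734 0.036 -2.829
v -3.375 -1.687 -1.798
f 1 12 6
f 1 6 2
f 1 2 8
f 1 8 11
f 1 11 12
f 2 6 10
f 6 12 5
f 12 11 3
f 11 8 7
f 8 2 9
f 4 10 5
f 4 5 3
f 4 3 7
f 4 7 9
f 4 9 10
f 5 10 6
f 3 5 12
f 7 3 11
f 9 7 8
f 10 9 2
f 14 13 16
f 14 16 15
f 16 13 17
f 16 17 15
f 17 13 18
f 17 18 15
f 18 13 19
f 18 19 15
f 19 13 20
f 19 20 15
f 20 13 21
f 20 21 15
f 21 13 22
f 21 22 15
f 22 13 23
f 22 23 15
f 23 13 24
f 23 24 15
f 24 13 14
f 24 14 15
f 26 25 29
f 26 29 27
f 27 29 30
f 27 30 28
f 29 25 31
f 29 31 30
f 30 31 32
f 30 32 28
f 31 25 33
f 31 33 32
f 32 33 34
f 32 34 28
f 33 25 35
f 33 35 34
f 34 35 36
f 34 36 28
f 35 25 37
f 35 37 36
f 36 37 38
f 36 38 28
f 37 25 39
f 37 39 38
f 38 39 40
f 38 40 28
f 39 25 41
f 39 41 40
f 40 41 42
f 40 42 28
f 41 25 43
f 41 43 42
f 42 43 44
f 42 44 28
f 43 25 45
f 43 45 44
f 44 45 46
f 44 46 28
f 45 25 47
f 45 47 46
f 46 47 48
f 46 48 28
f 47 25 49
f 47 49 48
f 48 49 50
f 48 50 28
f 49 25 26
f 49 26 50
f 50 26 27
f 50 27 28
f 52 51 55
f 52 55 53
f 53 55 56
f 53 56 54
f 55 51 57
f 55 57 56
f 56 57 58
f 56 58 54
f 57 51 59
f 57 59 58
f 58 59 60
f 58 60 54
f 59 51 61
f 59 61 60
f 60 61 62
f 60 62 54
f 61 51 63
f 61 63 62
f 62 63 64
f 62 64 54
f 63 51 65
f 63 65 64
f 64 65 66
f 64 66 54
f 65 51 67
f 65 67 66
f 66 67 68
f 66 68 54
f 67 51 52
f 67 52 68
f 68 52 53
f 68 53 54



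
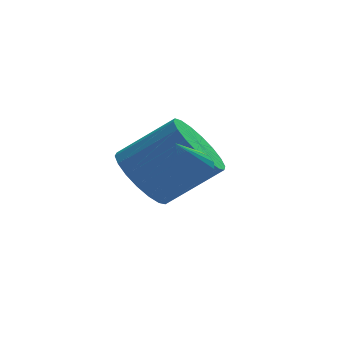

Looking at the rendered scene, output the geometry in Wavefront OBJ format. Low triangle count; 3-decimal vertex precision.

v -4.488 -0.79 0.308
v -3.947 -1.248 -0.439
v -2.51 -1.448 0.726
v -3.052 -0.99 1.472
v -3.841 -0.806 -0.493
v -2.404 -1.005 0.671
v -3.864 -0.36 -0.389
v -2.427 -0.559 0.775
v -4.01 0.001 -0.147
v -2.573 -0.199 1.018
v -4.251 0.205 0.186
v -2.815 0.005 1.35
v -4.539 0.211 0.542
v -3.103 0.012 1.707
v -4.817 0.02 0.852
v -3.381 -0.18 2.017
v -5.03 -0.332 1.054
v -3.593 -0.532 2.219
v -5.136 -0.775 1.109
v -3.699 -0.974 2.273
v -5.113 -1.221 1.005
v -3.676 -1.42 2.169
v -4.967 -1.581 0.762
v -3.53 -1.781 1.927
v -4.725 -1.785 0.43
v -3.289 -1.985 1.594
v -4.437 -1.792 0.073
v -3.001 -1.991 1.238
v -4.159 -1.6 -0.237
v -2.723 -1.8 0.928
v -3.469 -2.361 1.214
v -3.022 -2.271 1.521
v -4.111 -3.859 2.586
v -3.172 -2.124 1.611
v -3.374 -2.018 1.633
v -3.592 -1.971 1.582
v -3.789 -1.992 1.467
v -3.93 -2.077 1.309
v -3.992 -2.211 1.134
v -3.964 -2.37 0.973
v -3.85 -2.529 0.853
v -3.67 -2.658 0.796
v -3.455 -2.736 0.811
v -3.243 -2.749 0.896
v -3.07 -2.695 1.036
v -2.966 -2.584 1.206
v -2.949 -2.434 1.378
f 2 1 5
f 2 5 3
f 3 5 6
f 3 6 4
f 5 1 7
f 5 7 6
f 6 7 8
f 6 8 4
f 7 1 9
f 7 9 8
f 8 9 10
f 8 10 4
f 9 1 11
f 9 11 10
f 10 11 12
f 10 12 4
f 11 1 13
f 11 13 12
f 12 13 14
f 12 14 4
f 13 1 15
f 13 15 14
f 14 15 16
f 14 16 4
f 15 1 17
f 15 17 16
f 16 17 18
f 16 18 4
f 17 1 19
f 17 19 18
f 18 19 20
f 18 20 4
f 19 1 21
f 19 21 20
f 20 21 22
f 20 22 4
f 21 1 23
f 21 23 22
f 22 23 24
f 22 24 4
f 23 1 25
f 23 25 24
f 24 25 26
f 24 26 4
f 25 1 27
f 25 27 26
f 26 27 28
f 26 28 4
f 27 1 29
f 27 29 28
f 28 29 30
f 28 30 4
f 29 1 2
f 29 2 30
f 30 2 3
f 30 3 4
f 32 31 34
f 32 34 33
f 34 31 35
f 34 35 33
f 35 31 36
f 35 36 33
f 36 31 37
f 36 37 33
f 37 31 38
f 37 38 33
f 38 31 39
f 38 39 33
f 39 31 40
f 39 40 33
f 40 31 41
f 40 41 33
f 41 31 42
f 41 42 33
f 42 31 43
f 42 43 33
f 43 31 44
f 43 44 33
f 44 31 45
f 44 45 33
f 45 31 46
f 45 46 33
f 46 31 47
f 46 47 33
f 47 31 32
f 47 32 33



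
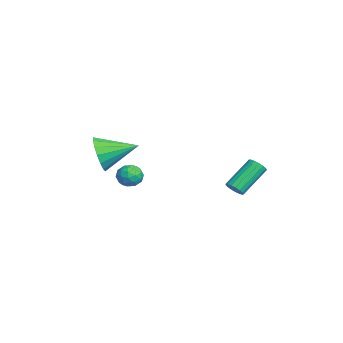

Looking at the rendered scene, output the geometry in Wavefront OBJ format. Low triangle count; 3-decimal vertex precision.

v 2.165 1.441 0.154
v 2.453 1.245 0.553
v 1.644 2.484 1.745
v 1.355 2.679 1.346
v 2.598 1.431 0.459
v 1.789 2.669 1.651
v 2.644 1.619 0.295
v 1.834 2.857 1.487
v 2.58 1.766 0.098
v 1.77 3.004 1.29
v 2.421 1.838 -0.085
v 1.611 3.077 1.107
v 2.203 1.82 -0.214
v 1.393 3.059 0.978
v 1.976 1.715 -0.259
v 1.167 2.953 0.933
v 1.793 1.547 -0.209
v 0.983 2.785 0.983
v 1.695 1.354 -0.075
v 0.885 2.593 1.117
v 1.704 1.182 0.11
v 0.895 2.42 1.302
v 1.819 1.069 0.306
v 1.01 2.307 1.498
v 2.013 1.041 0.467
v 1.204 2.279 1.659
v 2.242 1.104 0.556
v 1.433 2.343 1.748
v -3.335 -2.377 -1.361
v -2.82 -2.519 -0.839
v -3.54 -3.561 -1.481
v -3.025 -3.703 -0.959
v -3.669 -3.376 -0.77
v -3.542 -2.644 -0.695
v -2.818 -3.436 -1.625
v -2.691 -2.704 -1.55
v -2.501 -3.174 -1.002
v -3.027 -3.136 -0.474
v -3.333 -2.944 -1.846
v -3.859 -2.906 -1.318
v -3.059 -2.344 -1.089
v -3.301 -3.736 -1.231
v -3.679 -3.543 -1.119
v -3.377 -3.627 -0.813
v -3.484 -2.417 -1.005
v -3.181 -2.501 -0.698
v -3.68 -3.004 -0.657
v -3.179 -3.579 -1.622
v -2.876 -3.663 -1.315
v -2.983 -2.453 -1.507
v -2.681 -2.537 -1.201
v -2.68 -3.076 -1.663
v -2.569 -2.813 -0.878
v -2.69 -3.509 -0.949
v -2.568 -3.352 -1.34
v -2.493 -2.921 -1.297
v -2.878 -2.791 -0.568
v -2.999 -3.487 -0.639
v -3.377 -3.294 -0.527
v -3.303 -2.864 -0.483
v -2.691 -3.175 -0.664
v -3.361 -2.593 -1.681
v -3.482 -3.289 -1.752
v -3.057 -3.216 -1.837
v -2.983 -2.786 -1.793
v -3.67 -2.571 -1.371
v -3.791 -3.267 -1.442
v -3.867 -3.159 -1.023
v -3.792 -2.728 -0.98
v -3.669 -2.905 -1.656
v -0.012 -4.789 1.869
v 0.518 -4.563 0.944
v 0.132 -2.911 2.411
v 0.016 -4.489 0.822
v -0.492 -4.484 0.94
v -0.891 -4.549 1.27
v -1.088 -4.669 1.738
v -1.038 -4.816 2.236
v -0.754 -4.957 2.65
v -0.3 -5.06 2.885
v 0.221 -5.1 2.888
v 0.687 -5.07 2.657
v 0.994 -4.975 2.245
v 1.07 -4.837 1.748
v 0.898 -4.689 1.278
f 2 1 5
f 2 5 3
f 3 5 6
f 3 6 4
f 5 1 7
f 5 7 6
f 6 7 8
f 6 8 4
f 7 1 9
f 7 9 8
f 8 9 10
f 8 10 4
f 9 1 11
f 9 11 10
f 10 11 12
f 10 12 4
f 11 1 13
f 11 13 12
f 12 13 14
f 12 14 4
f 13 1 15
f 13 15 14
f 14 15 16
f 14 16 4
f 15 1 17
f 15 17 16
f 16 17 18
f 16 18 4
f 17 1 19
f 17 19 18
f 18 19 20
f 18 20 4
f 19 1 21
f 19 21 20
f 20 21 22
f 20 22 4
f 21 1 23
f 21 23 22
f 22 23 24
f 22 24 4
f 23 1 25
f 23 25 24
f 24 25 26
f 24 26 4
f 25 1 27
f 25 27 26
f 26 27 28
f 26 28 4
f 27 1 2
f 27 2 28
f 28 2 3
f 28 3 4
f 29 66 45
f 66 40 69
f 45 69 34
f 66 69 45
f 29 45 41
f 45 34 46
f 41 46 30
f 45 46 41
f 29 41 50
f 41 30 51
f 50 51 36
f 41 51 50
f 29 50 62
f 50 36 65
f 62 65 39
f 50 65 62
f 29 62 66
f 62 39 70
f 66 70 40
f 62 70 66
f 30 46 57
f 46 34 60
f 57 60 38
f 46 60 57
f 34 69 47
f 69 40 68
f 47 68 33
f 69 68 47
f 40 70 67
f 70 39 63
f 67 63 31
f 70 63 67
f 39 65 64
f 65 36 52
f 64 52 35
f 65 52 64
f 36 51 56
f 51 30 53
f 56 53 37
f 51 53 56
f 32 58 44
f 58 38 59
f 44 59 33
f 58 59 44
f 32 44 42
f 44 33 43
f 42 43 31
f 44 43 42
f 32 42 49
f 42 31 48
f 49 48 35
f 42 48 49
f 32 49 54
f 49 35 55
f 54 55 37
f 49 55 54
f 32 54 58
f 54 37 61
f 58 61 38
f 54 61 58
f 33 59 47
f 59 38 60
f 47 60 34
f 59 60 47
f 31 43 67
f 43 33 68
f 67 68 40
f 43 68 67
f 35 48 64
f 48 31 63
f 64 63 39
f 48 63 64
f 37 55 56
f 55 35 52
f 56 52 36
f 55 52 56
f 38 61 57
f 61 37 53
f 57 53 30
f 61 53 57
f 72 71 74
f 72 74 73
f 74 71 75
f 74 75 73
f 75 71 76
f 75 76 73
f 76 71 77
f 76 77 73
f 77 71 78
f 77 78 73
f 78 71 79
f 78 79 73
f 79 71 80
f 79 80 73
f 80 71 81
f 80 81 73
f 81 71 82
f 81 82 73
f 82 71 83
f 82 83 73
f 83 71 84
f 83 84 73
f 84 71 85
f 84 85 73
f 85 71 72
f 85 72 73



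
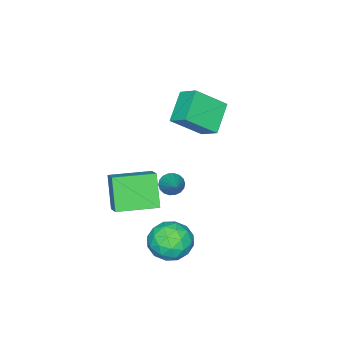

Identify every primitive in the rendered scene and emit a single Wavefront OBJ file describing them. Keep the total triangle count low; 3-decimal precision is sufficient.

v -3.414 -2.925 1.49
v -3.271 -1.868 2.143
v -1.936 -2.457 0.409
v -1.793 -1.4 1.061
v -2.127 -3.92 2.819
v -1.984 -2.863 3.471
v -0.649 -3.452 1.737
v -0.506 -2.395 2.39
v 4.008 0.895 -2.76
v 4.454 0.182 -3.614
v 2.806 -0.522 -2.206
v 3.252 -1.235 -3.06
v 3.928 -0.933 -2.117
v 4.671 -0.057 -2.46
v 2.589 -0.283 -3.36
v 3.332 0.593 -3.703
v 3.577 -0.546 -3.985
v 4.405 -0.948 -3.217
v 2.855 0.608 -2.603
v 3.683 0.206 -1.835
v 4.337 0.663 -3.236
v 2.923 -1.003 -2.584
v 3.321 -0.825 -2.03
v 3.583 -1.244 -2.532
v 4.465 0.522 -2.558
v 4.727 0.103 -3.06
v 4.417 -0.552 -2.18
v 2.533 -0.443 -2.76
v 2.795 -0.862 -3.262
v 3.677 0.904 -3.288
v 3.939 0.485 -3.79
v 2.843 0.212 -3.64
v 4.083 -0.184 -3.956
v 3.376 -1.017 -3.63
v 2.987 -0.457 -3.806
v 3.424 0.058 -4.008
v 4.57 -0.421 -3.504
v 3.863 -1.253 -3.178
v 4.261 -1.076 -2.624
v 4.697 -0.561 -2.826
v 4.054 -0.848 -3.722
v 3.397 0.913 -2.642
v 2.69 0.081 -2.316
v 2.563 0.221 -2.994
v 2.999 0.736 -3.196
v 3.884 0.677 -2.19
v 3.177 -0.156 -1.864
v 3.836 -0.398 -1.812
v 4.273 0.117 -2.014
v 3.206 0.508 -2.098
v 2.258 -5.072 -1.321
v 2.997 -4.198 -0.604
v 0.602 -3.625 -1.375
v 1.341 -2.751 -0.659
v 2.999 -4.289 -3.041
v 3.738 -3.415 -2.325
v 1.343 -2.842 -3.096
v 2.082 -1.968 -2.379
v -1.048 -3.639 -3.472
v -0.734 -4.182 -3.21
v 0.208 -2.341 -2.288
v -0.568 -4.12 -3.455
v -0.497 -3.962 -3.704
v -0.535 -3.74 -3.906
v -0.675 -3.498 -4.023
v -0.889 -3.285 -4.03
v -1.134 -3.141 -3.927
v -1.363 -3.096 -3.734
v -1.529 -3.158 -3.489
v -1.6 -3.316 -3.24
v -1.562 -3.538 -3.038
v -1.422 -3.779 -2.921
v -1.208 -3.993 -2.914
v -0.962 -4.137 -3.017
f 2 4 1
f 5 2 1
f 1 4 3
f 3 5 1
f 2 8 4
f 6 2 5
f 6 8 2
f 4 8 3
f 7 5 3
f 3 8 7
f 7 6 5
f 8 6 7
f 9 46 25
f 46 20 49
f 25 49 14
f 46 49 25
f 9 25 21
f 25 14 26
f 21 26 10
f 25 26 21
f 9 21 30
f 21 10 31
f 30 31 16
f 21 31 30
f 9 30 42
f 30 16 45
f 42 45 19
f 30 45 42
f 9 42 46
f 42 19 50
f 46 50 20
f 42 50 46
f 10 26 37
f 26 14 40
f 37 40 18
f 26 40 37
f 14 49 27
f 49 20 48
f 27 48 13
f 49 48 27
f 20 50 47
f 50 19 43
f 47 43 11
f 50 43 47
f 19 45 44
f 45 16 32
f 44 32 15
f 45 32 44
f 16 31 36
f 31 10 33
f 36 33 17
f 31 33 36
f 12 38 24
f 38 18 39
f 24 39 13
f 38 39 24
f 12 24 22
f 24 13 23
f 22 23 11
f 24 23 22
f 12 22 29
f 22 11 28
f 29 28 15
f 22 28 29
f 12 29 34
f 29 15 35
f 34 35 17
f 29 35 34
f 12 34 38
f 34 17 41
f 38 41 18
f 34 41 38
f 13 39 27
f 39 18 40
f 27 40 14
f 39 40 27
f 11 23 47
f 23 13 48
f 47 48 20
f 23 48 47
f 15 28 44
f 28 11 43
f 44 43 19
f 28 43 44
f 17 35 36
f 35 15 32
f 36 32 16
f 35 32 36
f 18 41 37
f 41 17 33
f 37 33 10
f 41 33 37
f 52 54 51
f 55 52 51
f 51 54 53
f 53 55 51
f 52 58 54
f 56 52 55
f 56 58 52
f 54 58 53
f 57 55 53
f 53 58 57
f 57 56 55
f 58 56 57
f 60 59 62
f 60 62 61
f 62 59 63
f 62 63 61
f 63 59 64
f 63 64 61
f 64 59 65
f 64 65 61
f 65 59 66
f 65 66 61
f 66 59 67
f 66 67 61
f 67 59 68
f 67 68 61
f 68 59 69
f 68 69 61
f 69 59 70
f 69 70 61
f 70 59 71
f 70 71 61
f 71 59 72
f 71 72 61
f 72 59 73
f 72 73 61
f 73 59 74
f 73 74 61
f 74 59 60
f 74 60 61



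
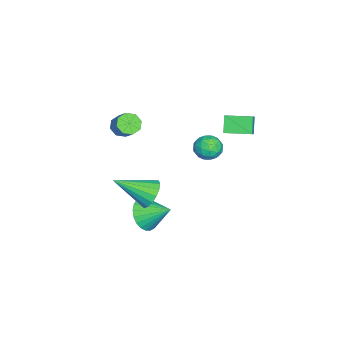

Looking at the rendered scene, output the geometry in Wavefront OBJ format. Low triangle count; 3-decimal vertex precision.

v -1.714 -2.51 1.513
v -1.148 -2.709 1.172
v -0.48 -2.169 1.966
v -1.046 -1.97 2.307
v -1.33 -2.241 1.007
v -0.662 -1.701 1.801
v -1.737 -1.931 1.138
v -1.068 -1.391 1.932
v -2.13 -1.96 1.489
v -1.462 -1.42 2.283
v -2.28 -2.311 1.854
v -1.612 -1.771 2.648
v -2.098 -2.779 2.019
v -1.43 -2.239 2.813
v -1.692 -3.089 1.888
v -1.023 -2.549 2.682
v -1.298 -3.06 1.537
v -0.63 -2.52 2.331
v -4.313 1.732 -0.547
v -3.834 2.31 -0.949
v -4.026 0.81 -1.531
v -3.547 1.388 -1.933
v -3.29 1.066 -1.188
v -3.467 1.636 -0.58
v -4.393 1.484 -1.9
v -4.57 2.054 -1.292
v -3.883 2.157 -1.786
v -3.202 1.899 -1.345
v -4.658 1.221 -1.135
v -3.977 0.963 -0.694
v -4.098 2.102 -0.662
v -3.762 1.018 -1.818
v -3.61 0.829 -1.38
v -3.329 1.169 -1.617
v -3.883 1.706 -0.445
v -3.601 2.045 -0.681
v -3.282 1.314 -0.821
v -4.259 1.075 -1.799
v -3.977 1.414 -2.035
v -4.531 1.951 -0.863
v -4.25 2.291 -1.1
v -4.578 1.806 -1.659
v -3.846 2.352 -1.39
v -3.678 1.81 -1.968
v -4.175 1.866 -1.949
v -4.279 2.201 -1.591
v -3.445 2.2 -1.131
v -3.277 1.658 -1.709
v -3.126 1.469 -1.271
v -3.23 1.804 -0.914
v -3.475 2.11 -1.623
v -4.583 1.462 -0.771
v -4.415 0.92 -1.349
v -4.63 1.316 -1.566
v -4.734 1.651 -1.209
v -4.182 1.31 -0.512
v -4.014 0.768 -1.09
v -3.581 0.919 -0.889
v -3.685 1.254 -0.531
v -4.385 1.01 -0.857
v 1.431 -0.526 -2.651
v 1.996 -0.148 -3.439
v 1.689 0.846 -1.809
v 1.625 -0.018 -3.538
v 1.224 0.036 -3.502
v 0.855 0.004 -3.336
v 0.573 -0.109 -3.067
v 0.422 -0.285 -2.734
v 0.425 -0.498 -2.388
v 0.581 -0.715 -2.083
v 0.866 -0.903 -1.864
v 1.237 -1.034 -1.765
v 1.638 -1.087 -1.801
v 2.007 -1.055 -1.966
v 2.288 -0.942 -2.236
v 2.439 -0.766 -2.569
v 2.437 -0.553 -2.914
v 2.281 -0.336 -3.22
v -2.671 2.754 2.543
v -1.97 2.797 3.089
v -2.807 4.206 2.603
v -2.105 4.249 3.149
v -2.015 2.851 1.691
v -1.313 2.894 2.237
v -2.15 4.303 1.751
v -1.449 4.346 2.297
v 2.987 0.137 0.396
v 3.628 0.581 0.845
v 3.453 -1.657 1.504
v 3.276 0.638 1.086
v 2.857 0.58 1.169
v 2.468 0.421 1.075
v 2.198 0.197 0.825
v 2.108 -0.041 0.478
v 2.22 -0.238 0.111
v 2.507 -0.349 -0.19
v 2.904 -0.349 -0.357
v 3.32 -0.237 -0.351
v 3.66 -0.039 -0.174
v 3.845 0.199 0.134
v 3.834 0.423 0.501
f 2 1 5
f 2 5 3
f 3 5 6
f 3 6 4
f 5 1 7
f 5 7 6
f 6 7 8
f 6 8 4
f 7 1 9
f 7 9 8
f 8 9 10
f 8 10 4
f 9 1 11
f 9 11 10
f 10 11 12
f 10 12 4
f 11 1 13
f 11 13 12
f 12 13 14
f 12 14 4
f 13 1 15
f 13 15 14
f 14 15 16
f 14 16 4
f 15 1 17
f 15 17 16
f 16 17 18
f 16 18 4
f 17 1 2
f 17 2 18
f 18 2 3
f 18 3 4
f 19 56 35
f 56 30 59
f 35 59 24
f 56 59 35
f 19 35 31
f 35 24 36
f 31 36 20
f 35 36 31
f 19 31 40
f 31 20 41
f 40 41 26
f 31 41 40
f 19 40 52
f 40 26 55
f 52 55 29
f 40 55 52
f 19 52 56
f 52 29 60
f 56 60 30
f 52 60 56
f 20 36 47
f 36 24 50
f 47 50 28
f 36 50 47
f 24 59 37
f 59 30 58
f 37 58 23
f 59 58 37
f 30 60 57
f 60 29 53
f 57 53 21
f 60 53 57
f 29 55 54
f 55 26 42
f 54 42 25
f 55 42 54
f 26 41 46
f 41 20 43
f 46 43 27
f 41 43 46
f 22 48 34
f 48 28 49
f 34 49 23
f 48 49 34
f 22 34 32
f 34 23 33
f 32 33 21
f 34 33 32
f 22 32 39
f 32 21 38
f 39 38 25
f 32 38 39
f 22 39 44
f 39 25 45
f 44 45 27
f 39 45 44
f 22 44 48
f 44 27 51
f 48 51 28
f 44 51 48
f 23 49 37
f 49 28 50
f 37 50 24
f 49 50 37
f 21 33 57
f 33 23 58
f 57 58 30
f 33 58 57
f 25 38 54
f 38 21 53
f 54 53 29
f 38 53 54
f 27 45 46
f 45 25 42
f 46 42 26
f 45 42 46
f 28 51 47
f 51 27 43
f 47 43 20
f 51 43 47
f 62 61 64
f 62 64 63
f 64 61 65
f 64 65 63
f 65 61 66
f 65 66 63
f 66 61 67
f 66 67 63
f 67 61 68
f 67 68 63
f 68 61 69
f 68 69 63
f 69 61 70
f 69 70 63
f 70 61 71
f 70 71 63
f 71 61 72
f 71 72 63
f 72 61 73
f 72 73 63
f 73 61 74
f 73 74 63
f 74 61 75
f 74 75 63
f 75 61 76
f 75 76 63
f 76 61 77
f 76 77 63
f 77 61 78
f 77 78 63
f 78 61 62
f 78 62 63
f 80 82 79
f 83 80 79
f 79 82 81
f 81 83 79
f 80 86 82
f 84 80 83
f 84 86 80
f 82 86 81
f 85 83 81
f 81 86 85
f 85 84 83
f 86 84 85
f 88 87 90
f 88 90 89
f 90 87 91
f 90 91 89
f 91 87 92
f 91 92 89
f 92 87 93
f 92 93 89
f 93 87 94
f 93 94 89
f 94 87 95
f 94 95 89
f 95 87 96
f 95 96 89
f 96 87 97
f 96 97 89
f 97 87 98
f 97 98 89
f 98 87 99
f 98 99 89
f 99 87 100
f 99 100 89
f 100 87 101
f 100 101 89
f 101 87 88
f 101 88 89



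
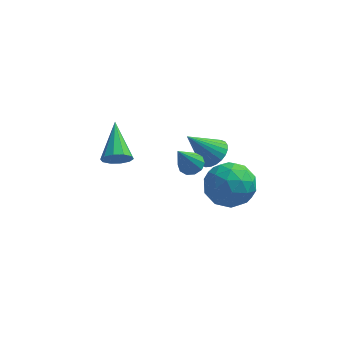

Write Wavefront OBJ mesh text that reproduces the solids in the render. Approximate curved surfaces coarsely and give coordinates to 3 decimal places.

v -3.372 -0.324 -1.154
v -2.759 -0.367 -0.841
v -3.728 1.364 -0.226
v -2.705 -0.155 -1.207
v -2.907 -0.007 -1.553
v -3.286 0.019 -1.746
v -3.698 -0.085 -1.714
v -3.985 -0.281 -1.468
v -4.039 -0.494 -1.102
v -3.838 -0.642 -0.756
v -3.459 -0.668 -0.563
v -3.046 -0.563 -0.595
v 1.294 1.288 -4.074
v 1.983 1.455 -3.107
v 0.457 -0.235 -3.213
v 1.146 -0.068 -2.246
v 0.287 0.724 -2.515
v 0.804 1.666 -3.047
v 1.636 -0.446 -3.273
v 2.153 0.496 -3.805
v 2.194 0.384 -2.612
v 1.36 1.107 -2.144
v 1.08 0.113 -4.176
v 0.246 0.836 -3.708
v 1.712 1.505 -3.666
v 0.728 -0.285 -2.654
v 0.223 0.18 -2.812
v 0.628 0.279 -2.244
v 1.019 1.629 -3.631
v 1.424 1.727 -3.063
v 0.427 1.298 -2.715
v 1.016 -0.507 -3.257
v 1.421 -0.409 -2.689
v 1.812 0.941 -4.076
v 2.217 1.04 -3.508
v 2.013 -0.078 -3.605
v 2.241 0.974 -2.807
v 1.749 0.079 -2.301
v 2.037 -0.143 -2.904
v 2.341 0.41 -3.217
v 1.751 1.399 -2.532
v 1.259 0.504 -2.026
v 0.754 0.969 -2.184
v 1.058 1.523 -2.496
v 1.875 0.77 -2.241
v 1.181 0.716 -4.294
v 0.689 -0.179 -3.788
v 1.382 -0.303 -3.824
v 1.686 0.251 -4.136
v 0.691 1.141 -4.019
v 0.199 0.246 -3.513
v 0.099 0.81 -3.103
v 0.403 1.363 -3.416
v 0.565 0.45 -4.079
v 0.501 0.665 -1.19
v 1.104 0.529 -0.731
v -0.561 0.335 0.11
v 1.064 0.824 -0.689
v 0.938 1.094 -0.724
v 0.745 1.3 -0.829
v 0.515 1.408 -0.989
v 0.283 1.403 -1.18
v 0.084 1.286 -1.372
v -0.051 1.074 -1.537
v -0.103 0.8 -1.648
v -0.062 0.506 -1.69
v 0.064 0.235 -1.656
v 0.256 0.03 -1.55
v 0.486 -0.079 -1.39
v 0.718 -0.074 -1.199
v 0.917 0.043 -1.007
v 1.053 0.255 -0.843
v 0.009 -2.653 1.109
v 0.548 -2.681 1.26
v -0.429 -3.387 2.531
v 0.42 -2.381 1.376
v 0.135 -2.185 1.389
v -0.198 -2.167 1.295
v -0.452 -2.335 1.13
v -0.529 -2.625 0.957
v -0.401 -2.925 0.842
v -0.116 -3.121 0.828
v 0.217 -3.138 0.922
v 0.47 -2.97 1.087
f 2 1 4
f 2 4 3
f 4 1 5
f 4 5 3
f 5 1 6
f 5 6 3
f 6 1 7
f 6 7 3
f 7 1 8
f 7 8 3
f 8 1 9
f 8 9 3
f 9 1 10
f 9 10 3
f 10 1 11
f 10 11 3
f 11 1 12
f 11 12 3
f 12 1 2
f 12 2 3
f 13 50 29
f 50 24 53
f 29 53 18
f 50 53 29
f 13 29 25
f 29 18 30
f 25 30 14
f 29 30 25
f 13 25 34
f 25 14 35
f 34 35 20
f 25 35 34
f 13 34 46
f 34 20 49
f 46 49 23
f 34 49 46
f 13 46 50
f 46 23 54
f 50 54 24
f 46 54 50
f 14 30 41
f 30 18 44
f 41 44 22
f 30 44 41
f 18 53 31
f 53 24 52
f 31 52 17
f 53 52 31
f 24 54 51
f 54 23 47
f 51 47 15
f 54 47 51
f 23 49 48
f 49 20 36
f 48 36 19
f 49 36 48
f 20 35 40
f 35 14 37
f 40 37 21
f 35 37 40
f 16 42 28
f 42 22 43
f 28 43 17
f 42 43 28
f 16 28 26
f 28 17 27
f 26 27 15
f 28 27 26
f 16 26 33
f 26 15 32
f 33 32 19
f 26 32 33
f 16 33 38
f 33 19 39
f 38 39 21
f 33 39 38
f 16 38 42
f 38 21 45
f 42 45 22
f 38 45 42
f 17 43 31
f 43 22 44
f 31 44 18
f 43 44 31
f 15 27 51
f 27 17 52
f 51 52 24
f 27 52 51
f 19 32 48
f 32 15 47
f 48 47 23
f 32 47 48
f 21 39 40
f 39 19 36
f 40 36 20
f 39 36 40
f 22 45 41
f 45 21 37
f 41 37 14
f 45 37 41
f 56 55 58
f 56 58 57
f 58 55 59
f 58 59 57
f 59 55 60
f 59 60 57
f 60 55 61
f 60 61 57
f 61 55 62
f 61 62 57
f 62 55 63
f 62 63 57
f 63 55 64
f 63 64 57
f 64 55 65
f 64 65 57
f 65 55 66
f 65 66 57
f 66 55 67
f 66 67 57
f 67 55 68
f 67 68 57
f 68 55 69
f 68 69 57
f 69 55 70
f 69 70 57
f 70 55 71
f 70 71 57
f 71 55 72
f 71 72 57
f 72 55 56
f 72 56 57
f 74 73 76
f 74 76 75
f 76 73 77
f 76 77 75
f 77 73 78
f 77 78 75
f 78 73 79
f 78 79 75
f 79 73 80
f 79 80 75
f 80 73 81
f 80 81 75
f 81 73 82
f 81 82 75
f 82 73 83
f 82 83 75
f 83 73 84
f 83 84 75
f 84 73 74
f 84 74 75



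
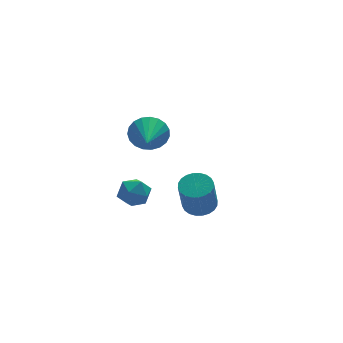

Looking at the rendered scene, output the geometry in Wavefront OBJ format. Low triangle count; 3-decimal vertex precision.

v 0.885 -0.998 1.861
v 1.401 -0.962 2.682
v 0.055 -2.762 2.459
v 1.063 -0.768 2.786
v 0.695 -0.613 2.731
v 0.359 -0.525 2.525
v 0.115 -0.519 2.204
v 0.003 -0.595 1.824
v 0.045 -0.741 1.45
v 0.231 -0.932 1.148
v 0.531 -1.133 0.968
v 0.892 -1.312 0.943
v 1.252 -1.436 1.077
v 1.548 -1.484 1.346
v 1.73 -1.448 1.704
v 1.766 -1.334 2.09
v 1.649 -1.162 2.435
v 0.575 1.629 -3.507
v 1.372 1.358 -3.866
v 0.408 0.302 -2.874
v 1.205 0.031 -3.233
v 1.192 0.662 -2.572
v 1.296 1.483 -2.963
v 0.484 0.177 -3.777
v 0.588 0.998 -4.168
v 1.316 0.461 -4.033
v 1.753 0.761 -3.288
v 0.027 0.899 -3.452
v 0.464 1.199 -2.707
v 4.053 0.253 -4.694
v 4.879 0.304 -4.458
v 4.392 -0.282 -2.63
v 3.567 -0.333 -2.866
v 4.771 0.614 -4.387
v 4.285 0.028 -2.559
v 4.554 0.869 -4.363
v 4.068 0.283 -2.535
v 4.261 1.03 -4.389
v 3.775 0.444 -2.562
v 3.936 1.073 -4.462
v 3.45 0.487 -2.634
v 3.629 0.991 -4.57
v 3.143 0.405 -2.742
v 3.387 0.797 -4.697
v 2.9 0.21 -2.869
v 3.246 0.519 -4.823
v 2.759 -0.067 -2.996
v 3.228 0.202 -4.93
v 2.741 -0.384 -3.102
v 3.335 -0.108 -5.001
v 2.849 -0.694 -3.173
v 3.552 -0.363 -5.025
v 3.066 -0.949 -3.197
v 3.845 -0.524 -4.998
v 3.359 -1.11 -3.171
v 4.17 -0.567 -4.926
v 3.684 -1.153 -3.098
v 4.477 -0.485 -4.818
v 3.991 -1.071 -2.99
v 4.72 -0.29 -4.691
v 4.233 -0.877 -2.863
v 4.861 -0.013 -4.564
v 4.374 -0.599 -2.737
f 2 1 4
f 2 4 3
f 4 1 5
f 4 5 3
f 5 1 6
f 5 6 3
f 6 1 7
f 6 7 3
f 7 1 8
f 7 8 3
f 8 1 9
f 8 9 3
f 9 1 10
f 9 10 3
f 10 1 11
f 10 11 3
f 11 1 12
f 11 12 3
f 12 1 13
f 12 13 3
f 13 1 14
f 13 14 3
f 14 1 15
f 14 15 3
f 15 1 16
f 15 16 3
f 16 1 17
f 16 17 3
f 17 1 2
f 17 2 3
f 18 29 23
f 18 23 19
f 18 19 25
f 18 25 28
f 18 28 29
f 19 23 27
f 23 29 22
f 29 28 20
f 28 25 24
f 25 19 26
f 21 27 22
f 21 22 20
f 21 20 24
f 21 24 26
f 21 26 27
f 22 27 23
f 20 22 29
f 24 20 28
f 26 24 25
f 27 26 19
f 31 30 34
f 31 34 32
f 32 34 35
f 32 35 33
f 34 30 36
f 34 36 35
f 35 36 37
f 35 37 33
f 36 30 38
f 36 38 37
f 37 38 39
f 37 39 33
f 38 30 40
f 38 40 39
f 39 40 41
f 39 41 33
f 40 30 42
f 40 42 41
f 41 42 43
f 41 43 33
f 42 30 44
f 42 44 43
f 43 44 45
f 43 45 33
f 44 30 46
f 44 46 45
f 45 46 47
f 45 47 33
f 46 30 48
f 46 48 47
f 47 48 49
f 47 49 33
f 48 30 50
f 48 50 49
f 49 50 51
f 49 51 33
f 50 30 52
f 50 52 51
f 51 52 53
f 51 53 33
f 52 30 54
f 52 54 53
f 53 54 55
f 53 55 33
f 54 30 56
f 54 56 55
f 55 56 57
f 55 57 33
f 56 30 58
f 56 58 57
f 57 58 59
f 57 59 33
f 58 30 60
f 58 60 59
f 59 60 61
f 59 61 33
f 60 30 62
f 60 62 61
f 61 62 63
f 61 63 33
f 62 30 31
f 62 31 63
f 63 31 32
f 63 32 33



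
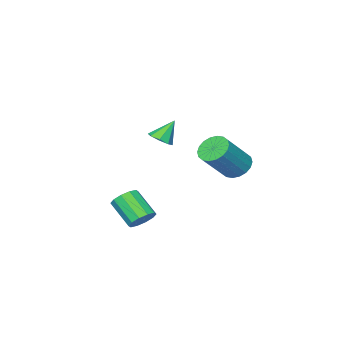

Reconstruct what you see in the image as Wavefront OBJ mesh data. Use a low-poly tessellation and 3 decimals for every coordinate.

v 1.014 1.09 -3.67
v 1.351 0.677 -4.154
v 1.322 -0.543 -3.135
v 0.986 -0.13 -2.65
v 1.661 0.878 -3.905
v 1.632 -0.342 -2.886
v 1.724 1.16 -3.566
v 1.695 -0.061 -2.547
v 1.515 1.415 -3.267
v 1.486 0.194 -2.248
v 1.116 1.546 -3.121
v 1.087 0.325 -2.102
v 0.678 1.503 -3.185
v 0.649 0.283 -2.166
v 0.368 1.302 -3.434
v 0.339 0.082 -2.415
v 0.305 1.021 -3.773
v 0.276 -0.2 -2.754
v 0.514 0.766 -4.072
v 0.485 -0.455 -3.053
v 0.913 0.635 -4.218
v 0.884 -0.586 -3.199
v -2.424 3.541 -0.531
v -1.937 3.129 -1.03
v -0.509 3.068 0.411
v -0.996 3.479 0.911
v -1.852 3.472 -1.1
v -0.424 3.411 0.341
v -1.88 3.829 -1.057
v -0.452 3.768 0.384
v -2.016 4.129 -0.91
v -0.588 4.068 0.531
v -2.233 4.312 -0.687
v -0.805 4.251 0.754
v -2.487 4.342 -0.434
v -1.059 4.281 1.007
v -2.729 4.214 -0.2
v -1.301 4.153 1.242
v -2.911 3.952 -0.031
v -1.483 3.891 1.41
v -2.996 3.609 0.039
v -1.568 3.548 1.48
v -2.968 3.252 -0.004
v -1.54 3.191 1.437
v -2.832 2.952 -0.151
v -1.404 2.891 1.29
v -2.615 2.769 -0.374
v -1.187 2.708 1.067
v -2.361 2.739 -0.627
v -0.933 2.678 0.814
v -2.119 2.867 -0.862
v -0.691 2.806 0.58
v 1.894 3.174 2.196
v 2.331 3.557 2.38
v 1.266 3.406 3.204
v 2.002 3.77 2.127
v 1.61 3.634 1.913
v 1.384 3.229 1.866
v 1.456 2.791 2.011
v 1.785 2.578 2.265
v 2.178 2.714 2.478
v 2.404 3.12 2.526
f 2 1 5
f 2 5 3
f 3 5 6
f 3 6 4
f 5 1 7
f 5 7 6
f 6 7 8
f 6 8 4
f 7 1 9
f 7 9 8
f 8 9 10
f 8 10 4
f 9 1 11
f 9 11 10
f 10 11 12
f 10 12 4
f 11 1 13
f 11 13 12
f 12 13 14
f 12 14 4
f 13 1 15
f 13 15 14
f 14 15 16
f 14 16 4
f 15 1 17
f 15 17 16
f 16 17 18
f 16 18 4
f 17 1 19
f 17 19 18
f 18 19 20
f 18 20 4
f 19 1 21
f 19 21 20
f 20 21 22
f 20 22 4
f 21 1 2
f 21 2 22
f 22 2 3
f 22 3 4
f 24 23 27
f 24 27 25
f 25 27 28
f 25 28 26
f 27 23 29
f 27 29 28
f 28 29 30
f 28 30 26
f 29 23 31
f 29 31 30
f 30 31 32
f 30 32 26
f 31 23 33
f 31 33 32
f 32 33 34
f 32 34 26
f 33 23 35
f 33 35 34
f 34 35 36
f 34 36 26
f 35 23 37
f 35 37 36
f 36 37 38
f 36 38 26
f 37 23 39
f 37 39 38
f 38 39 40
f 38 40 26
f 39 23 41
f 39 41 40
f 40 41 42
f 40 42 26
f 41 23 43
f 41 43 42
f 42 43 44
f 42 44 26
f 43 23 45
f 43 45 44
f 44 45 46
f 44 46 26
f 45 23 47
f 45 47 46
f 46 47 48
f 46 48 26
f 47 23 49
f 47 49 48
f 48 49 50
f 48 50 26
f 49 23 51
f 49 51 50
f 50 51 52
f 50 52 26
f 51 23 24
f 51 24 52
f 52 24 25
f 52 25 26
f 54 53 56
f 54 56 55
f 56 53 57
f 56 57 55
f 57 53 58
f 57 58 55
f 58 53 59
f 58 59 55
f 59 53 60
f 59 60 55
f 60 53 61
f 60 61 55
f 61 53 62
f 61 62 55
f 62 53 54
f 62 54 55



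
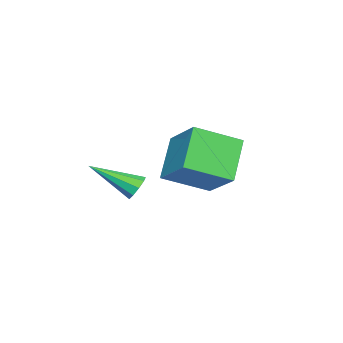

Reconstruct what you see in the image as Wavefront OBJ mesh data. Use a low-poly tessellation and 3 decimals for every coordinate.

v -4.619 1.433 -0.04
v -3.568 2.841 1.147
v -5.746 2.988 -0.888
v -4.696 4.396 0.299
v -3.184 1.644 -1.559
v -2.134 3.052 -0.372
v -4.312 3.199 -2.407
v -3.261 4.607 -1.22
v -0.112 2.145 -0.814
v 0.347 2.433 -0.58
v 0.412 0.475 0.214
v 0.022 2.476 -0.344
v -0.365 2.365 -0.328
v -0.634 2.15 -0.539
v -0.659 1.934 -0.879
v -0.428 1.816 -1.188
v -0.049 1.852 -1.322
v 0.3 2.026 -1.218
v 0.457 2.255 -0.925
f 2 4 1
f 5 2 1
f 1 4 3
f 3 5 1
f 2 8 4
f 6 2 5
f 6 8 2
f 4 8 3
f 7 5 3
f 3 8 7
f 7 6 5
f 8 6 7
f 10 9 12
f 10 12 11
f 12 9 13
f 12 13 11
f 13 9 14
f 13 14 11
f 14 9 15
f 14 15 11
f 15 9 16
f 15 16 11
f 16 9 17
f 16 17 11
f 17 9 18
f 17 18 11
f 18 9 19
f 18 19 11
f 19 9 10
f 19 10 11



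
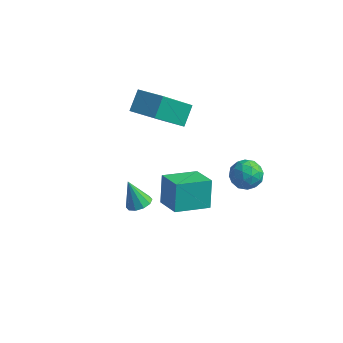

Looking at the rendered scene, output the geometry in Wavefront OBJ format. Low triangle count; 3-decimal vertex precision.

v 1.746 2.763 0.869
v 2.209 2.207 0.933
v 1.151 2.173 0.047
v 1.614 1.617 0.111
v 1.156 1.772 0.652
v 1.523 2.136 1.16
v 1.837 2.244 -0.18
v 2.204 2.608 0.328
v 2.265 1.887 0.285
v 1.844 1.595 0.798
v 1.516 2.785 0.182
v 1.095 2.493 0.695
v 2.03 2.537 0.973
v 1.33 1.843 0.007
v 1.061 1.934 0.325
v 1.333 1.607 0.362
v 1.627 2.495 1.107
v 1.899 2.169 1.144
v 1.28 1.912 0.979
v 1.461 2.211 -0.164
v 1.733 1.885 -0.127
v 2.027 2.773 0.618
v 2.299 2.446 0.655
v 2.08 2.468 0.001
v 2.334 2.022 0.63
v 1.985 1.675 0.146
v 2.116 2.043 -0.024
v 2.332 2.258 0.274
v 2.087 1.85 0.932
v 1.738 1.504 0.448
v 1.468 1.594 0.766
v 1.684 1.809 1.065
v 2.12 1.662 0.551
v 1.622 2.876 0.532
v 1.273 2.53 0.048
v 1.676 2.571 -0.085
v 1.892 2.786 0.214
v 1.375 2.705 0.834
v 1.026 2.358 0.35
v 1.028 2.122 0.706
v 1.244 2.337 1.004
v 1.24 2.718 0.429
v 0.815 -2.23 2.07
v 0.6 -1.685 3.174
v -0.106 -1.612 1.586
v -0.321 -1.067 2.691
v 1.741 -1.133 1.709
v 1.526 -0.588 2.814
v 0.82 -0.515 1.226
v 0.605 0.03 2.33
v -2.899 1.201 3.438
v -2.937 1.982 4.094
v -2.272 2.474 1.959
v -2.309 3.255 2.615
v -1.691 0.985 3.765
v -1.728 1.766 4.421
v -1.063 2.258 2.286
v -1.101 3.039 2.942
v -0.459 -2.632 2.393
v -0.063 -2.337 2.558
v -0.961 -2.548 3.447
v -0.288 -2.143 2.436
v -0.578 -2.135 2.297
v -0.822 -2.317 2.195
v -0.927 -2.62 2.169
v -0.854 -2.927 2.228
v -0.629 -3.121 2.351
v -0.34 -3.129 2.49
v -0.095 -2.947 2.592
v 0.01 -2.644 2.618
f 1 38 17
f 38 12 41
f 17 41 6
f 38 41 17
f 1 17 13
f 17 6 18
f 13 18 2
f 17 18 13
f 1 13 22
f 13 2 23
f 22 23 8
f 13 23 22
f 1 22 34
f 22 8 37
f 34 37 11
f 22 37 34
f 1 34 38
f 34 11 42
f 38 42 12
f 34 42 38
f 2 18 29
f 18 6 32
f 29 32 10
f 18 32 29
f 6 41 19
f 41 12 40
f 19 40 5
f 41 40 19
f 12 42 39
f 42 11 35
f 39 35 3
f 42 35 39
f 11 37 36
f 37 8 24
f 36 24 7
f 37 24 36
f 8 23 28
f 23 2 25
f 28 25 9
f 23 25 28
f 4 30 16
f 30 10 31
f 16 31 5
f 30 31 16
f 4 16 14
f 16 5 15
f 14 15 3
f 16 15 14
f 4 14 21
f 14 3 20
f 21 20 7
f 14 20 21
f 4 21 26
f 21 7 27
f 26 27 9
f 21 27 26
f 4 26 30
f 26 9 33
f 30 33 10
f 26 33 30
f 5 31 19
f 31 10 32
f 19 32 6
f 31 32 19
f 3 15 39
f 15 5 40
f 39 40 12
f 15 40 39
f 7 20 36
f 20 3 35
f 36 35 11
f 20 35 36
f 9 27 28
f 27 7 24
f 28 24 8
f 27 24 28
f 10 33 29
f 33 9 25
f 29 25 2
f 33 25 29
f 44 46 43
f 47 44 43
f 43 46 45
f 45 47 43
f 44 50 46
f 48 44 47
f 48 50 44
f 46 50 45
f 49 47 45
f 45 50 49
f 49 48 47
f 50 48 49
f 52 54 51
f 55 52 51
f 51 54 53
f 53 55 51
f 52 58 54
f 56 52 55
f 56 58 52
f 54 58 53
f 57 55 53
f 53 58 57
f 57 56 55
f 58 56 57
f 60 59 62
f 60 62 61
f 62 59 63
f 62 63 61
f 63 59 64
f 63 64 61
f 64 59 65
f 64 65 61
f 65 59 66
f 65 66 61
f 66 59 67
f 66 67 61
f 67 59 68
f 67 68 61
f 68 59 69
f 68 69 61
f 69 59 70
f 69 70 61
f 70 59 60
f 70 60 61

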